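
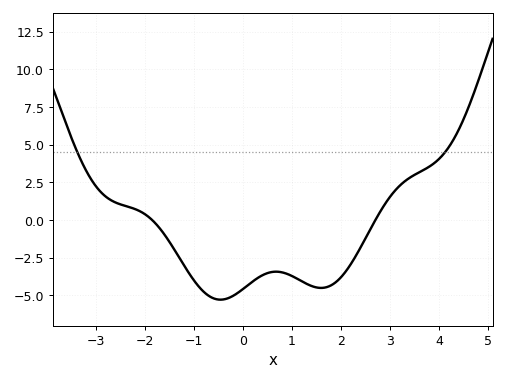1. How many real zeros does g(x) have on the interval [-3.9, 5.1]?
2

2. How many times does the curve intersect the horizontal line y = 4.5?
2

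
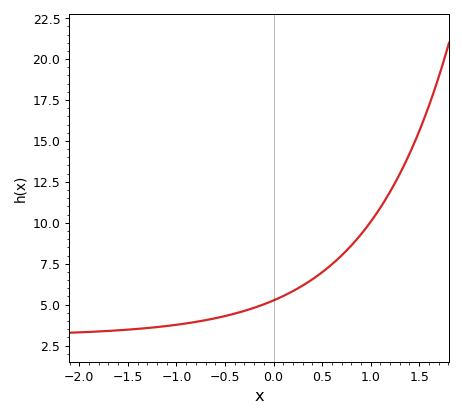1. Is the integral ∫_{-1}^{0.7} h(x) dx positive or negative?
positive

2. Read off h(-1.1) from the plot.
3.5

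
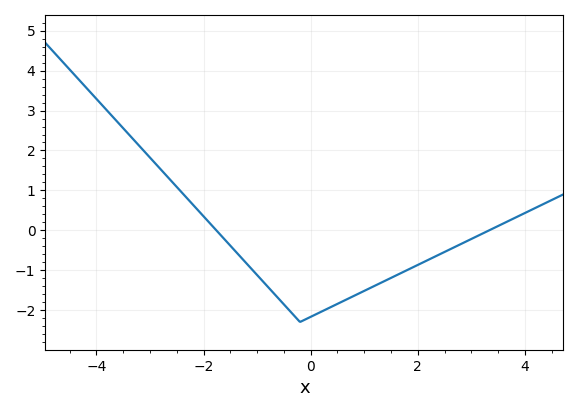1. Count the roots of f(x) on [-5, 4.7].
2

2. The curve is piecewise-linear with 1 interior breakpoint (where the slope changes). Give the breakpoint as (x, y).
(-0.2, -2.3)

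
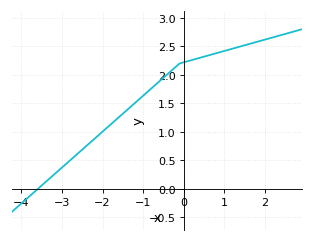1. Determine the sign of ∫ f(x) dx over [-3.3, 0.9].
positive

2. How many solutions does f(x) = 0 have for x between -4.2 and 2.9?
1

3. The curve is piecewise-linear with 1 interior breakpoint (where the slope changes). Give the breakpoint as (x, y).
(-0.1, 2.2)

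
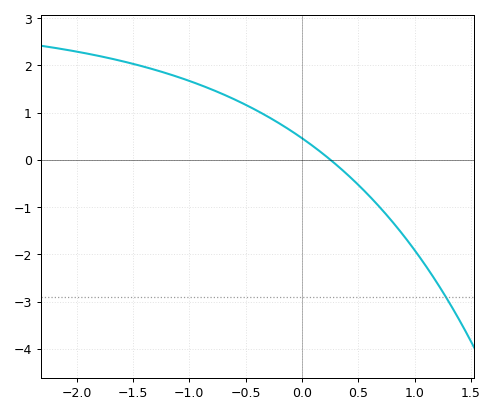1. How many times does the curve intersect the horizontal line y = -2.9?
1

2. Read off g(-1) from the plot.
1.7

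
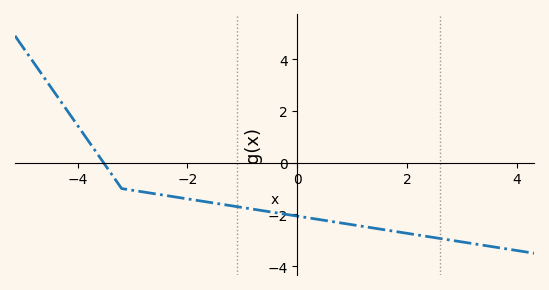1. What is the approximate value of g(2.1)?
-2.8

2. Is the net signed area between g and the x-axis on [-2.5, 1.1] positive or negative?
negative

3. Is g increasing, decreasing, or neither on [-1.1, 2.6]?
decreasing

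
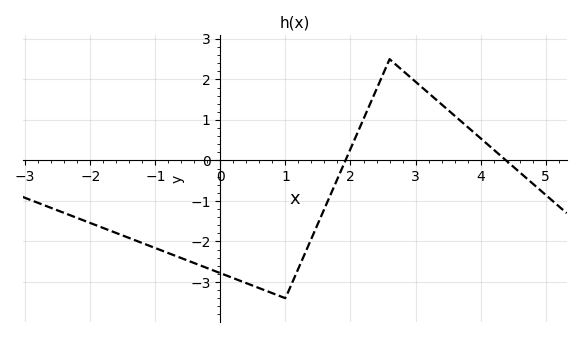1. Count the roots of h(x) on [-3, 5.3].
2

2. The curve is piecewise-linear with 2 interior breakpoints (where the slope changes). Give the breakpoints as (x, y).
(1, -3.4); (2.6, 2.5)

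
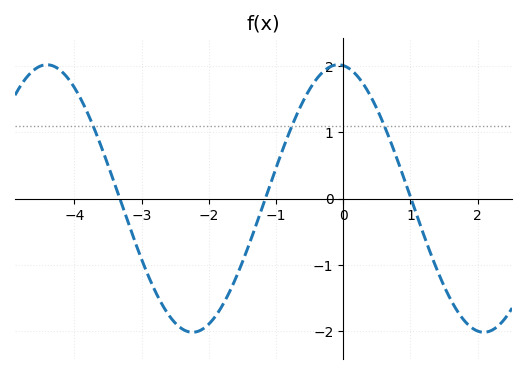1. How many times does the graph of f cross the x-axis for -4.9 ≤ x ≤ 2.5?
3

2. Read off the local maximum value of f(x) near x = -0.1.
2.02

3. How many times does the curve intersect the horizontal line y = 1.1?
3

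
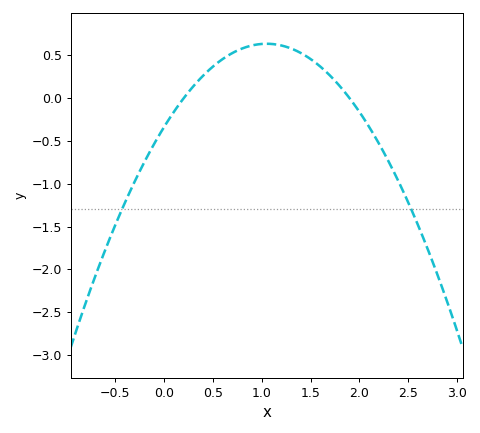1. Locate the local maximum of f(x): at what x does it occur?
1.05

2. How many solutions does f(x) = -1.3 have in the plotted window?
2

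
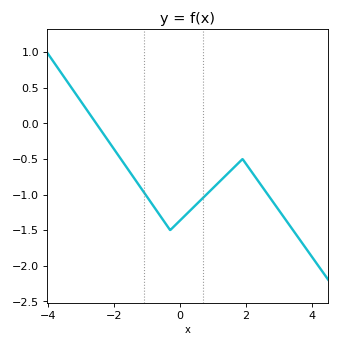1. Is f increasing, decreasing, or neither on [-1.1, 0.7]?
neither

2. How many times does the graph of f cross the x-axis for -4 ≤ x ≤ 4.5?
1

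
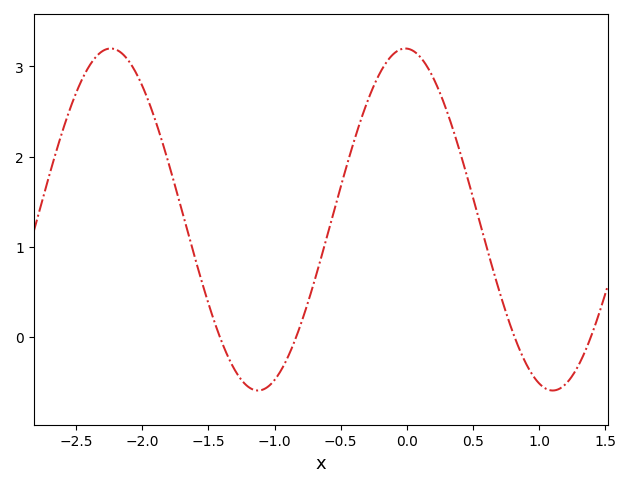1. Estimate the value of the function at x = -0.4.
2.17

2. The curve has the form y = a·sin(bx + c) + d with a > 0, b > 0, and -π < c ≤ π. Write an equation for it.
y = 1.9sin(2.82x + 1.6) + 1.3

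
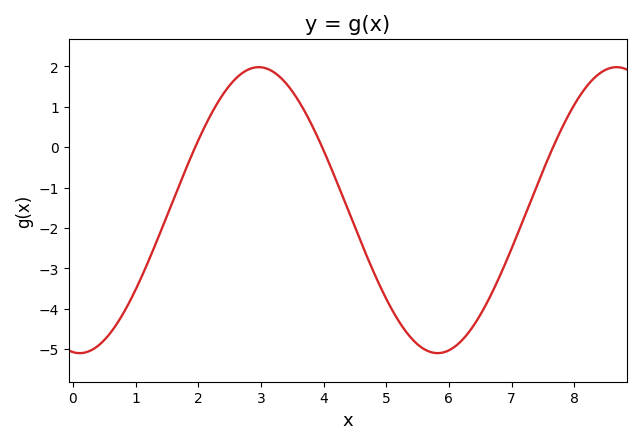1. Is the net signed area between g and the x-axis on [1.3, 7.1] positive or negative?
negative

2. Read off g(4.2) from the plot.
-0.8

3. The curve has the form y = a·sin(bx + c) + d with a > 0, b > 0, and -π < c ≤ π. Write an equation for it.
y = 3.54sin(1.1x - 1.7) - 1.56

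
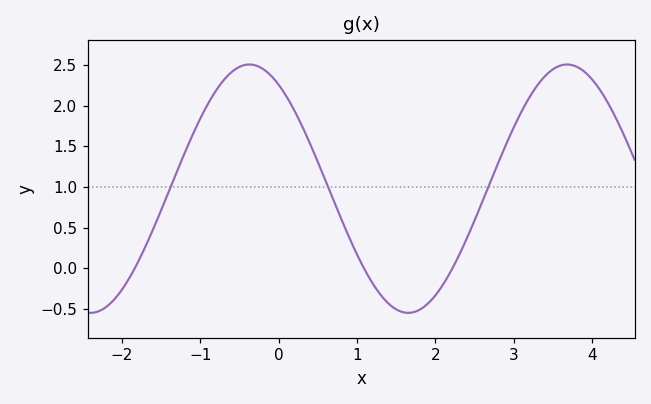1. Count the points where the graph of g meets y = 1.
3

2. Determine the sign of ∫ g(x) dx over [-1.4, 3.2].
positive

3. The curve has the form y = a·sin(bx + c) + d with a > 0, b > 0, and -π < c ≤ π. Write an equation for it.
y = 1.53sin(1.55x + 2.15) + 0.98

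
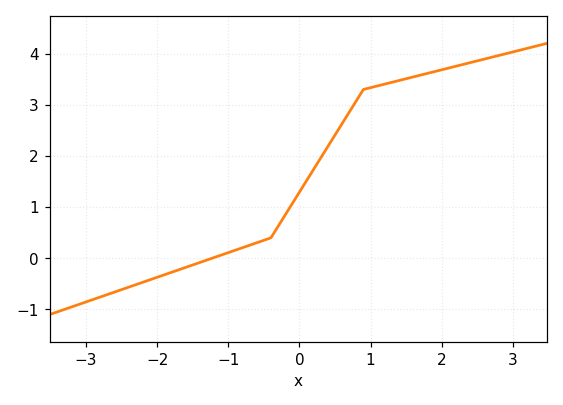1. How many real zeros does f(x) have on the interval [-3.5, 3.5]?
1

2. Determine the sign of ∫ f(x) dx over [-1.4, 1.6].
positive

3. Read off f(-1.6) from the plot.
-0.2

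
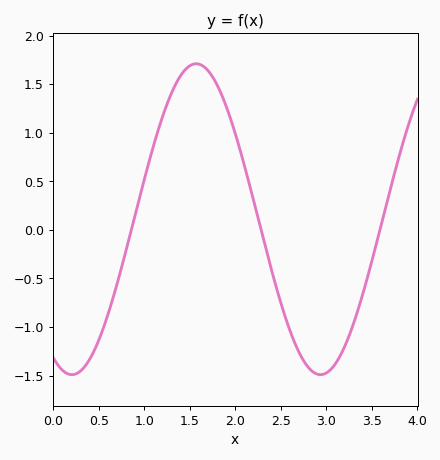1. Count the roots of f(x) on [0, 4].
3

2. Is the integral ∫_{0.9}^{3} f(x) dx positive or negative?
positive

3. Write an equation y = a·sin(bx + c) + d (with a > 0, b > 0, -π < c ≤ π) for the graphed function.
y = 1.6sin(2.3x - 2.04) + 0.11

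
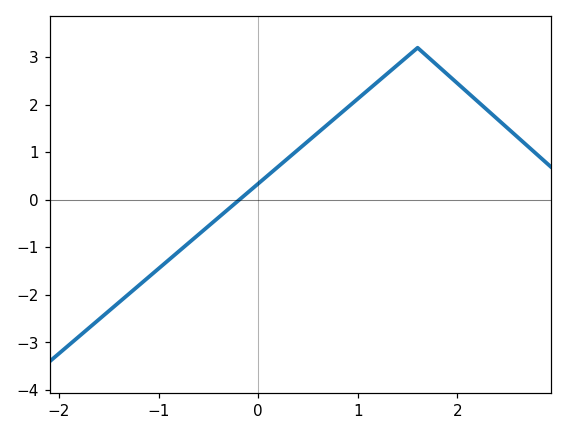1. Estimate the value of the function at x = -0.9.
-1.27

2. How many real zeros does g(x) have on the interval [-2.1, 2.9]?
1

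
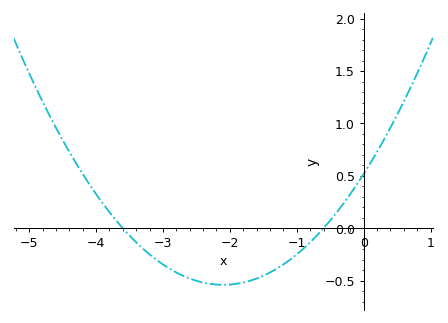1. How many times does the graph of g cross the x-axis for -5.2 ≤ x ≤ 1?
2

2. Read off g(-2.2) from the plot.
-0.55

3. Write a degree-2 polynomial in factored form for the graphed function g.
y = 0.24(x + 3.6)(x + 0.6)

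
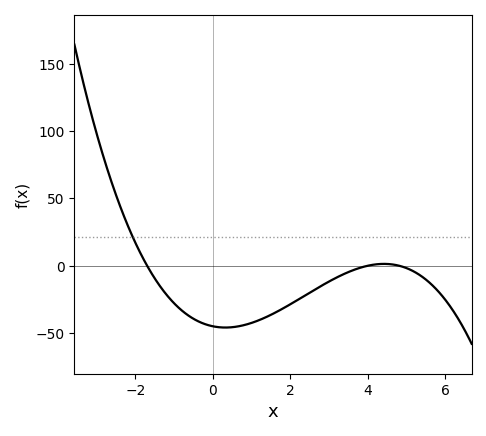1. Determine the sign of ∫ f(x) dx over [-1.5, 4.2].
negative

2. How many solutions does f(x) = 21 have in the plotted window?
1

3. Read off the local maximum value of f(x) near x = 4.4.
0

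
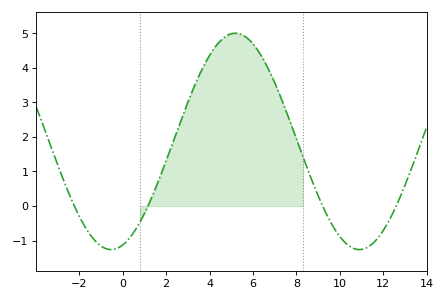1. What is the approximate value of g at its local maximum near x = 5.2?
5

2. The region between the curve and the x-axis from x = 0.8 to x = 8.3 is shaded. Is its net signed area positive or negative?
positive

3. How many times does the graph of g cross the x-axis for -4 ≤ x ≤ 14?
4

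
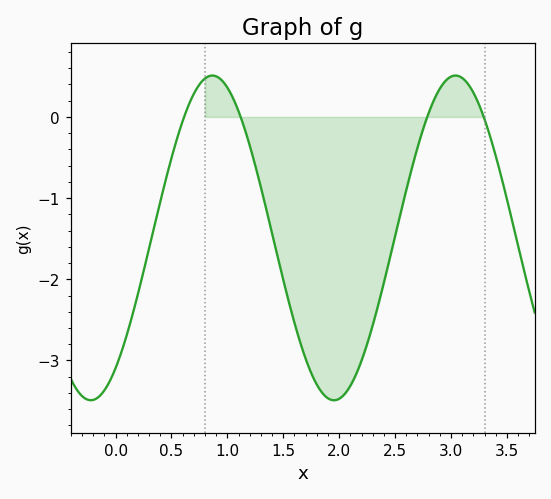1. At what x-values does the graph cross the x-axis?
0.613, 1.12, 2.79, 3.29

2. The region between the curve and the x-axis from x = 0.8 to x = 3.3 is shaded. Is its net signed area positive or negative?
negative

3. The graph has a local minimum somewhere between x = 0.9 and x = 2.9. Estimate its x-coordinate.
1.95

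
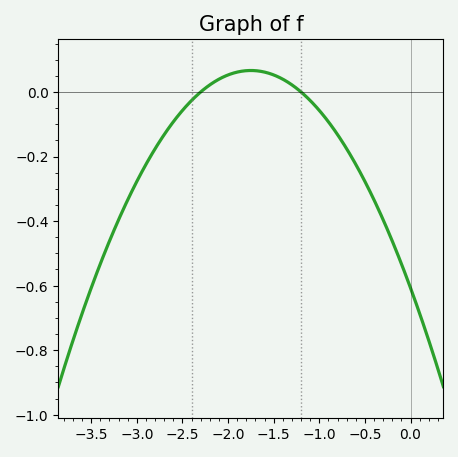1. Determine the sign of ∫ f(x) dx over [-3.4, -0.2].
negative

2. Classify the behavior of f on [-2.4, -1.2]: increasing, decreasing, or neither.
neither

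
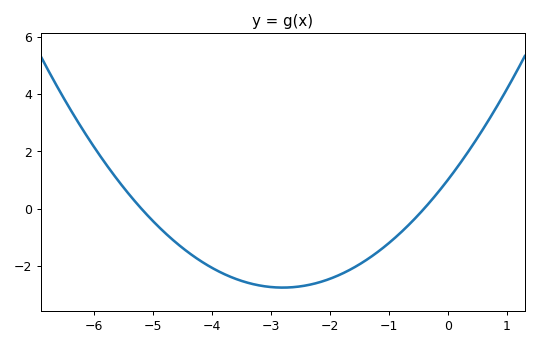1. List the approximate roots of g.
-5.2, -0.4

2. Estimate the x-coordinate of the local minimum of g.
-2.8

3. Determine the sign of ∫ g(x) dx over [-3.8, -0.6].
negative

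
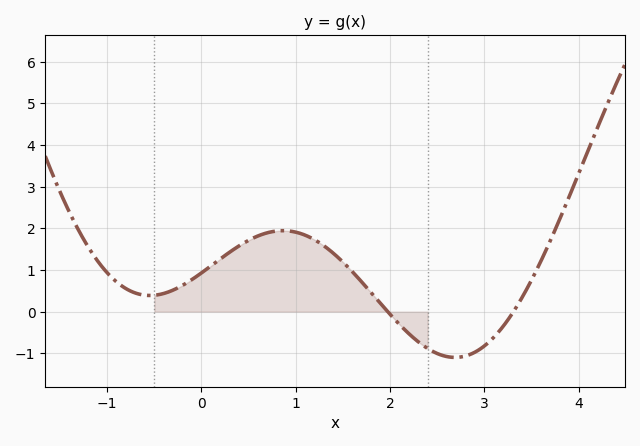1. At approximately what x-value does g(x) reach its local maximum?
0.9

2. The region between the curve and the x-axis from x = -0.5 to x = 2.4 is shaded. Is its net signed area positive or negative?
positive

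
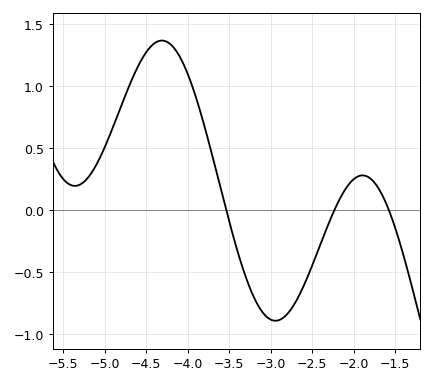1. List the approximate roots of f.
-3.53, -2.23, -1.58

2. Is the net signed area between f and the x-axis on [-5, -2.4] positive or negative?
positive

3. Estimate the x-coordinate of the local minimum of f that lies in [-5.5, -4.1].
-5.36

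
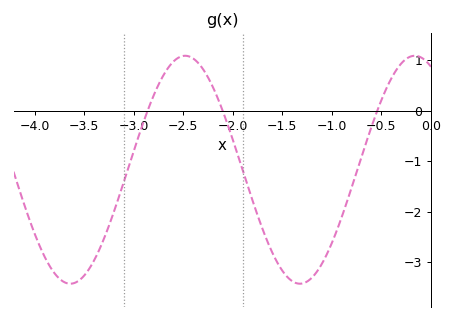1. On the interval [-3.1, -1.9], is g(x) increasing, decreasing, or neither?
neither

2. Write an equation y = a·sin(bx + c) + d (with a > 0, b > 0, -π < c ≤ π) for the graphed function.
y = 2.26sin(2.7x + 2) - 1.17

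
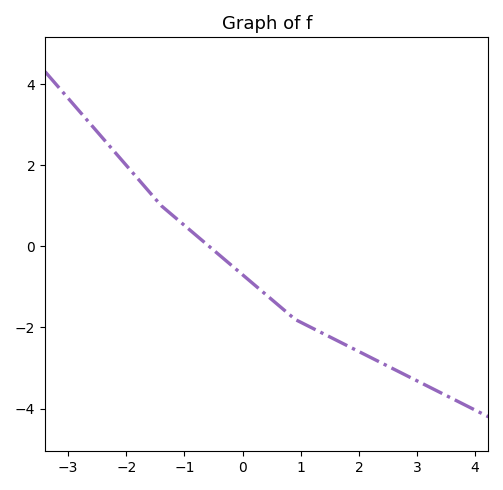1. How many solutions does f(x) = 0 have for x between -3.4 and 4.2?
1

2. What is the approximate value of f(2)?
-2.59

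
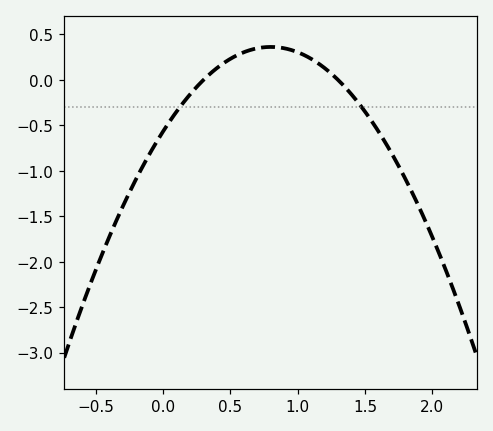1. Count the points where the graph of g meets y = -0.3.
2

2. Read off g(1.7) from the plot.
-0.8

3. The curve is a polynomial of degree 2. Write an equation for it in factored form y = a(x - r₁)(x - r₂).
y = -1.45(x - 0.3)(x - 1.3)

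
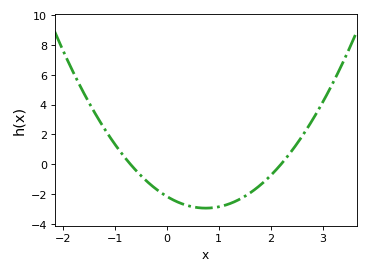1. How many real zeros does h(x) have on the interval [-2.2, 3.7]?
2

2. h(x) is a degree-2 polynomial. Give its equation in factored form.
y = 1.4(x + 0.7)(x - 2.2)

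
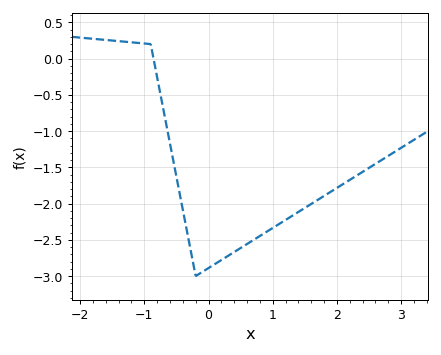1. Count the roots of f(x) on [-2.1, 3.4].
1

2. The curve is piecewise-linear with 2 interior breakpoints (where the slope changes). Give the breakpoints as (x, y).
(-0.9, 0.2); (-0.2, -3)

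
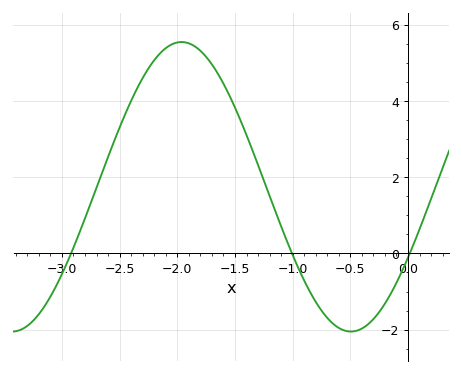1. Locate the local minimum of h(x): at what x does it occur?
-0.5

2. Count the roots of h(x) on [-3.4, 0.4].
3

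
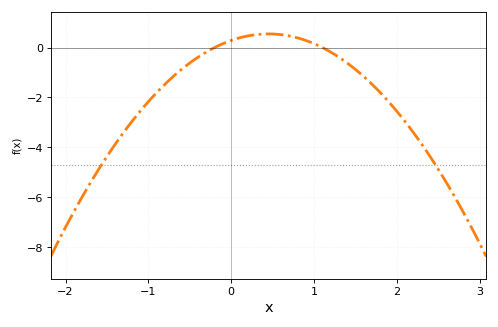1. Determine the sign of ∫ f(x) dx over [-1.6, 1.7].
negative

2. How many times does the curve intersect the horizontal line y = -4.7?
2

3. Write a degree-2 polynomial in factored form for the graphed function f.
y = -1.29(x + 0.2)(x - 1.1)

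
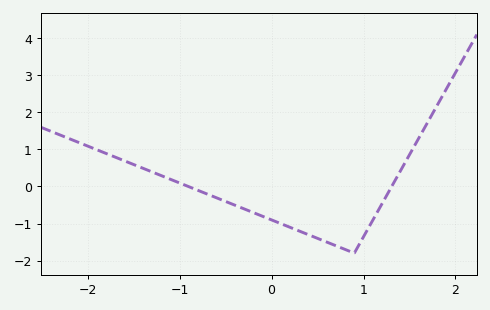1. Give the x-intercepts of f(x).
-0.9, 1.3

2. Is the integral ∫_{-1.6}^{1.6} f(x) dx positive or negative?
negative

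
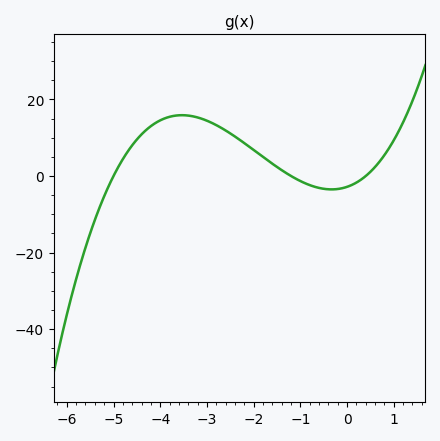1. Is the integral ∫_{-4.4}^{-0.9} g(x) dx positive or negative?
positive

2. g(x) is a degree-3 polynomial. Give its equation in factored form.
y = 1.18(x + 5)(x + 1.2)(x - 0.4)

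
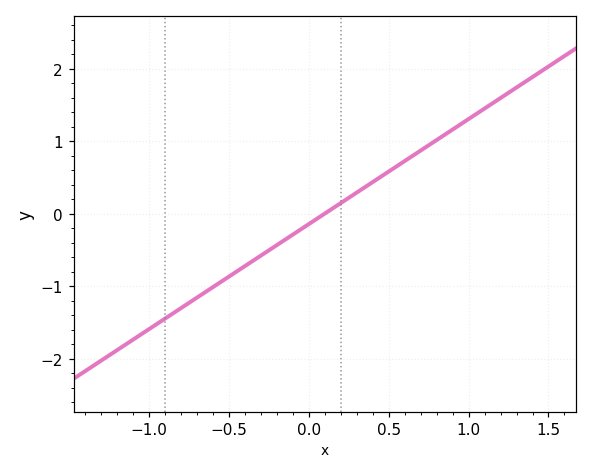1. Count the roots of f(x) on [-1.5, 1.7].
1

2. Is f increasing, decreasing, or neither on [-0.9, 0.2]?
increasing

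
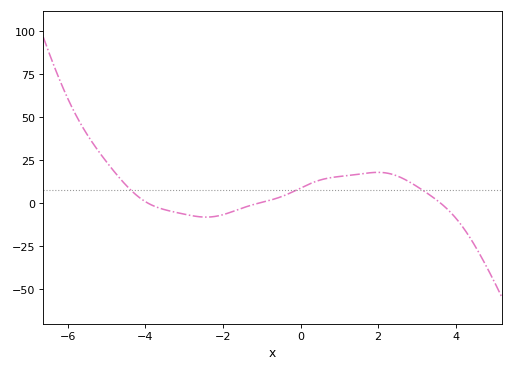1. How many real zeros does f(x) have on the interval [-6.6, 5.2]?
3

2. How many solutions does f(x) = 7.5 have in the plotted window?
3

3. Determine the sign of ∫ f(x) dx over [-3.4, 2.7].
positive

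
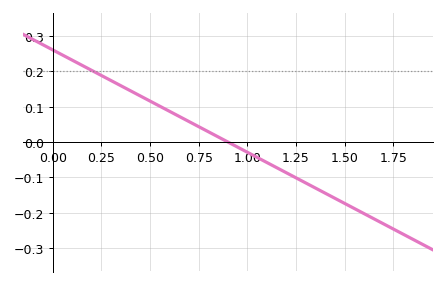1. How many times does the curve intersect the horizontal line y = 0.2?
1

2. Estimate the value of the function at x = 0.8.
0.03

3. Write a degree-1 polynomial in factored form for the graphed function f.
y = -0.29(x - 0.9)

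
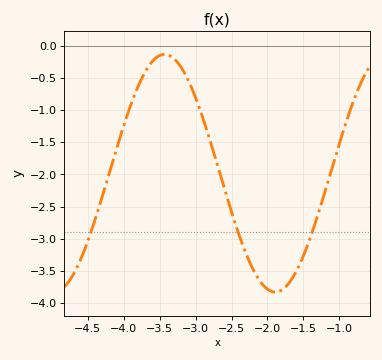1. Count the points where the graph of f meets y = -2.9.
3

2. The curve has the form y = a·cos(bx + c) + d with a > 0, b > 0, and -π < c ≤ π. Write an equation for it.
y = 1.85cos(2.04x + 0.72) - 1.98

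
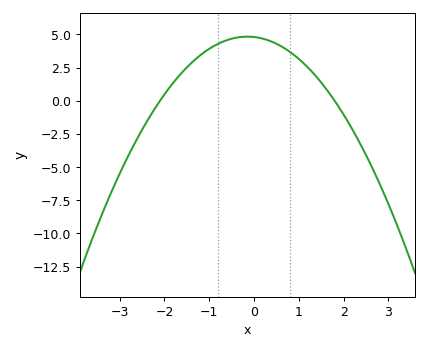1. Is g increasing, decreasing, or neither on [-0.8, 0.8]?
neither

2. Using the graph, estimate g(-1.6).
2.16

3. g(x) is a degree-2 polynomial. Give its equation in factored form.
y = -1.27(x + 2.1)(x - 1.8)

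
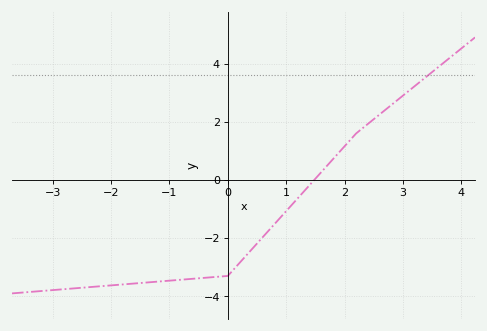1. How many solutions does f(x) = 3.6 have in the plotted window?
1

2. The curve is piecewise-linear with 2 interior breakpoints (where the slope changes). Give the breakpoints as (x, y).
(0, -3.3); (2.2, 1.6)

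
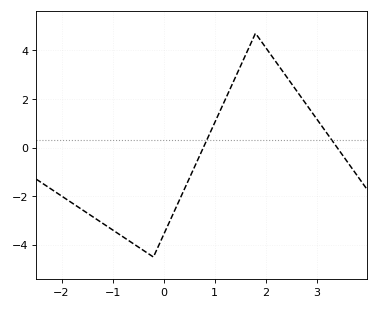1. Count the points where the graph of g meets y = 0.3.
2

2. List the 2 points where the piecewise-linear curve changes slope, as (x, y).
(-0.2, -4.5); (1.8, 4.7)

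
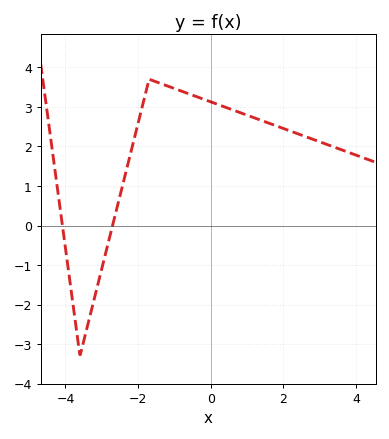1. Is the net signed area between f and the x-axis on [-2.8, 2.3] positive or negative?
positive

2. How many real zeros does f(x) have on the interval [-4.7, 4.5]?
2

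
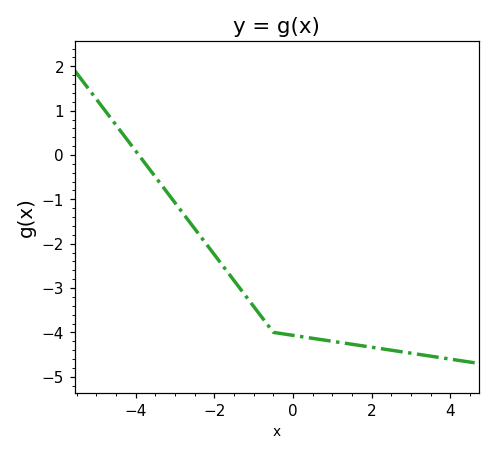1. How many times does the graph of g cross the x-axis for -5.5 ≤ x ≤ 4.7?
1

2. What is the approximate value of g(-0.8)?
-3.6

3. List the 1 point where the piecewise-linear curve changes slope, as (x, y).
(-0.5, -4)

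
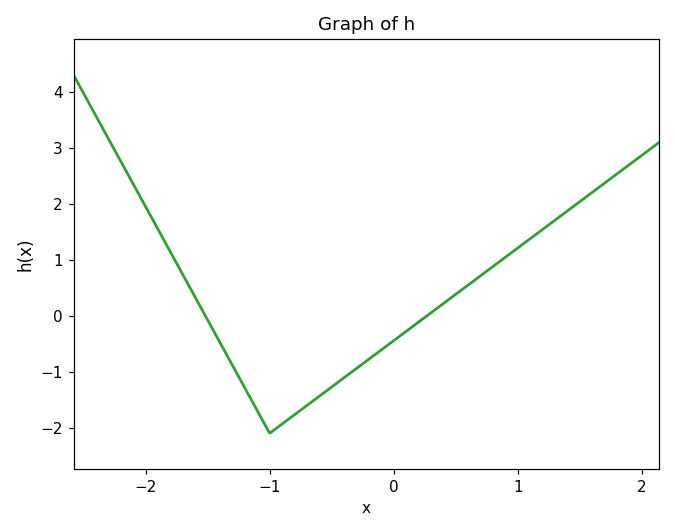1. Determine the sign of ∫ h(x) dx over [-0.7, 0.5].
negative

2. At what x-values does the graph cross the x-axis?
-1.5, 0.3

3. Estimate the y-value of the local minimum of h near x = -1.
-2.1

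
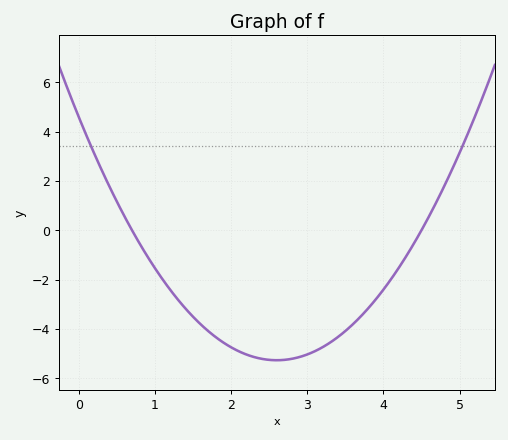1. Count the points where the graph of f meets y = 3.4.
2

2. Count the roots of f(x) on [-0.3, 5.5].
2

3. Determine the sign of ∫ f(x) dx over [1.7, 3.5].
negative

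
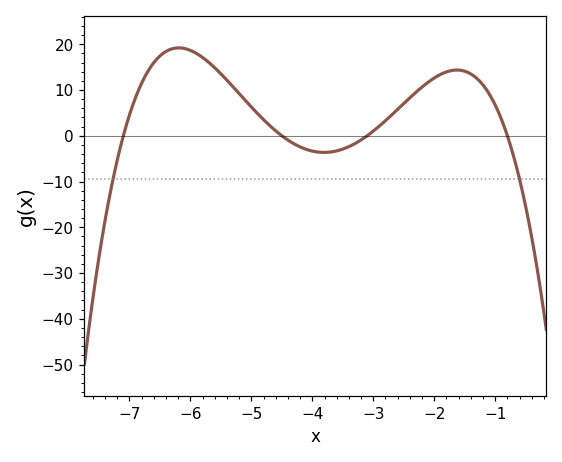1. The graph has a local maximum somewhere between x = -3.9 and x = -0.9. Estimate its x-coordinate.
-1.6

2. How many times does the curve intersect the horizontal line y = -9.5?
2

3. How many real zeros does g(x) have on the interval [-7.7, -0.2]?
4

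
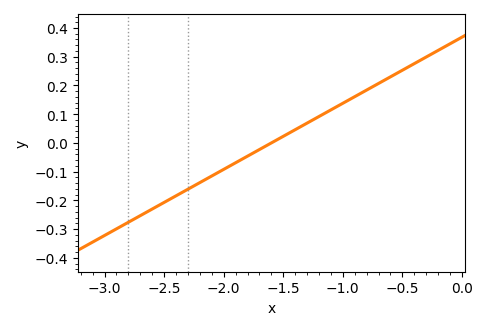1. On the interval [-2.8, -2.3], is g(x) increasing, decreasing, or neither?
increasing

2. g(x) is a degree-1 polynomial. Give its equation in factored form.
y = 0.23(x + 1.6)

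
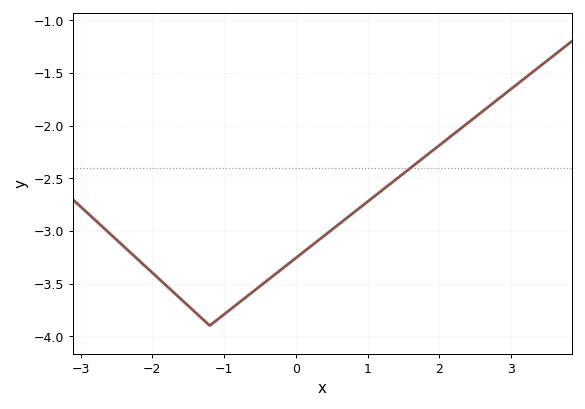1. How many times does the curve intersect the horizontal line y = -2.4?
1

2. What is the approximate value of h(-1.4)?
-3.77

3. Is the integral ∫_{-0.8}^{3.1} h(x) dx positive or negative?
negative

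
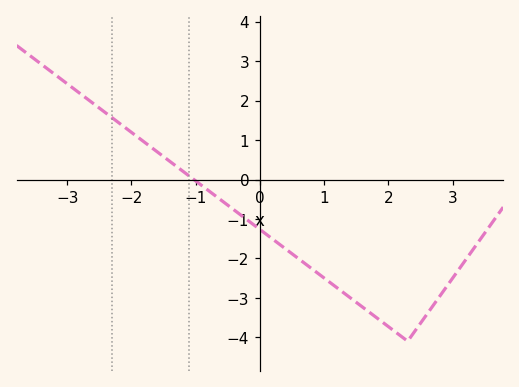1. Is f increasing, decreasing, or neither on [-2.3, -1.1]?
decreasing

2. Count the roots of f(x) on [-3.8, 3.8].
1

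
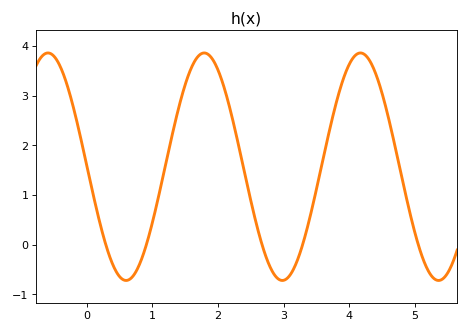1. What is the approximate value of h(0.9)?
-0.033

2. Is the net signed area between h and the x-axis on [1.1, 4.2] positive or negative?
positive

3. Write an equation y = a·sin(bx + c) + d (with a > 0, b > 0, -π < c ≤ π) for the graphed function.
y = 2.29sin(2.64x + 3.13) + 1.57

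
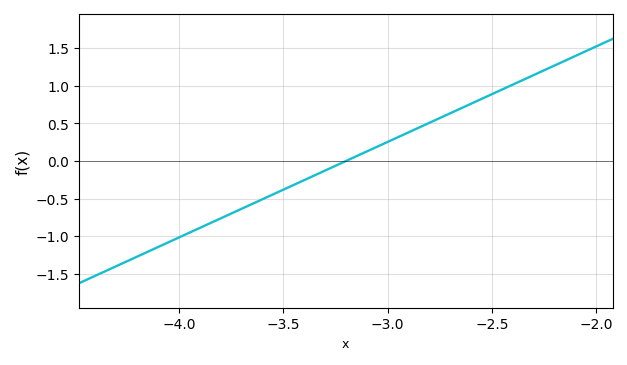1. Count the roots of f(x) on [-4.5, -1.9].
1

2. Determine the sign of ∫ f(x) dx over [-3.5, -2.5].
positive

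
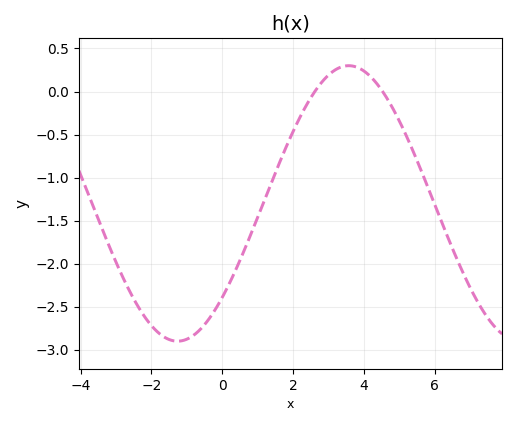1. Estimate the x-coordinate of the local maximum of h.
3.6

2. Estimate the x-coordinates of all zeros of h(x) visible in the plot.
2.6, 4.6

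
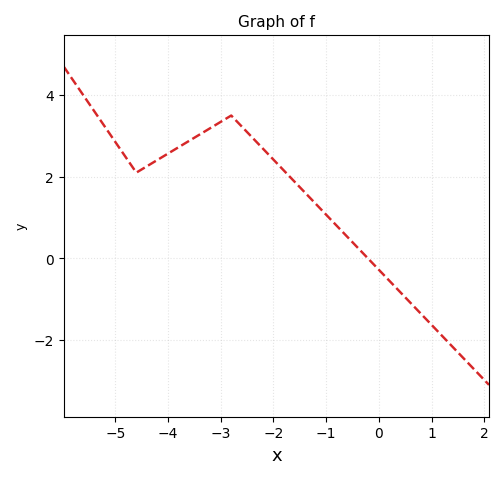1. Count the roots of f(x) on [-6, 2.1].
1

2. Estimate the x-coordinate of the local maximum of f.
-2.8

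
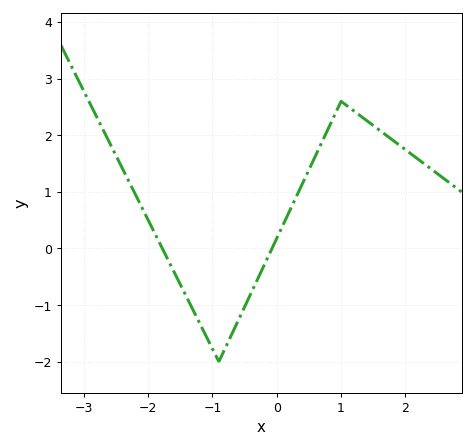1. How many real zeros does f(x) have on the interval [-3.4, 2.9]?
2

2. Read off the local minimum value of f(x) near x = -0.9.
-2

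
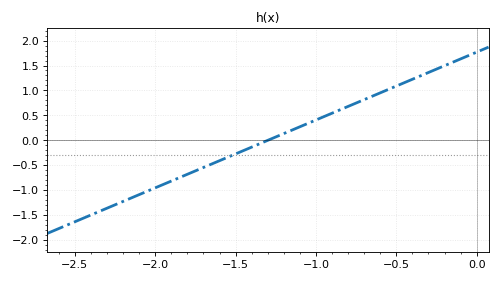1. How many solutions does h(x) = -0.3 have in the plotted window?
1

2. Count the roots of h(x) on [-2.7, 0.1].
1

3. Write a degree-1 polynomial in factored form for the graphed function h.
y = 1.36(x + 1.3)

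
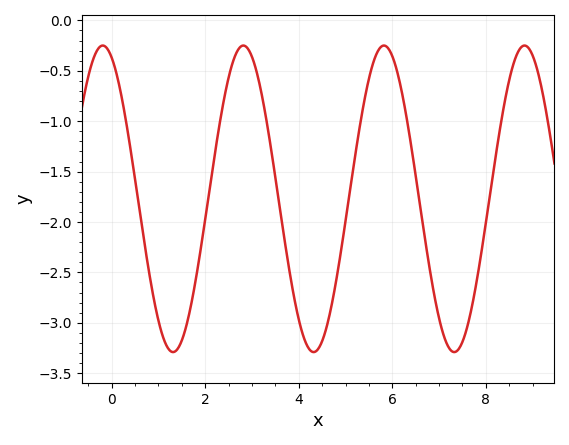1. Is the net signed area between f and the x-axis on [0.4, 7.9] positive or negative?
negative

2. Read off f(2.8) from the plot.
-0.251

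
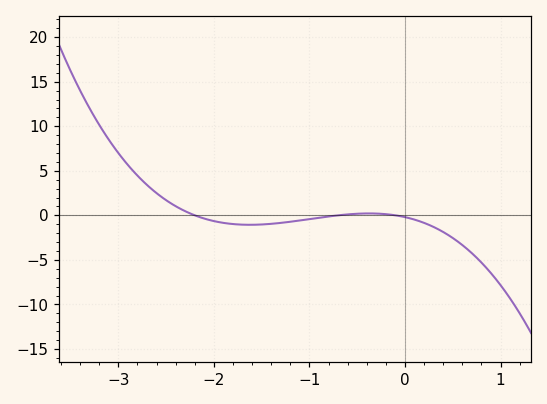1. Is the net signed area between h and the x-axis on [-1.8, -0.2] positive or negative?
negative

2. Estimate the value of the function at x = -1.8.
-0.98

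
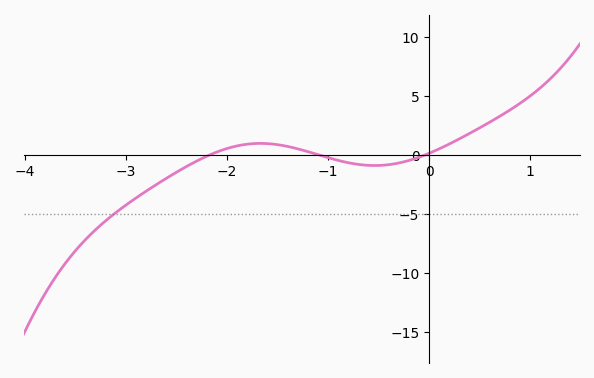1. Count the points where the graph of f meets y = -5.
1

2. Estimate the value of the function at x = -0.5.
-0.884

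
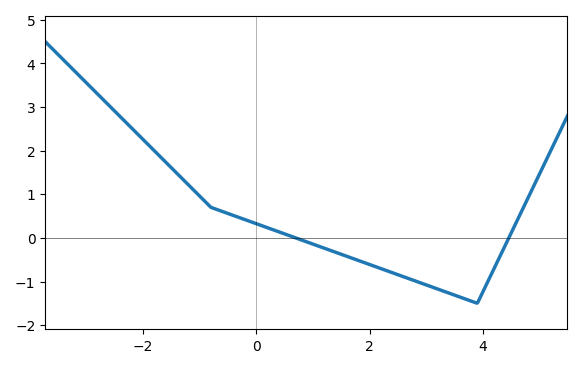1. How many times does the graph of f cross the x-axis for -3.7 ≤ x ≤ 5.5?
2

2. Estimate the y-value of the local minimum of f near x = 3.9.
-1.5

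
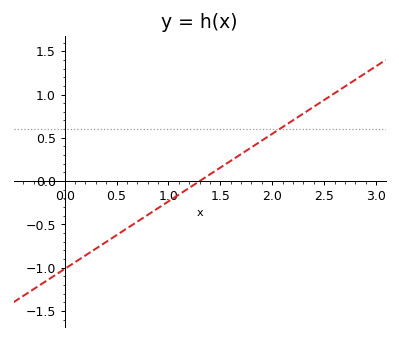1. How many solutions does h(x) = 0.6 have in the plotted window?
1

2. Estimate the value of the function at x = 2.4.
0.85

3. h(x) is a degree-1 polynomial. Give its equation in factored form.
y = 0.78(x - 1.3)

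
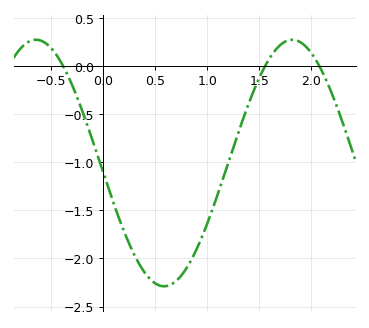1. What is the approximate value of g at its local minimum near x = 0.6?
-2.3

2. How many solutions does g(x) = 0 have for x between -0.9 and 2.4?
3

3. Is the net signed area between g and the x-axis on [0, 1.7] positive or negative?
negative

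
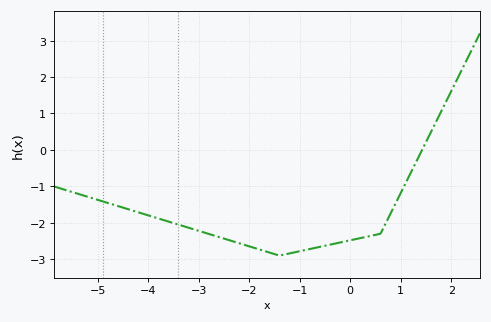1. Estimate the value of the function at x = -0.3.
-2.6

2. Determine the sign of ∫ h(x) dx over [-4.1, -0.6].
negative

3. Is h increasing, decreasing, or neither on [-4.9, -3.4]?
decreasing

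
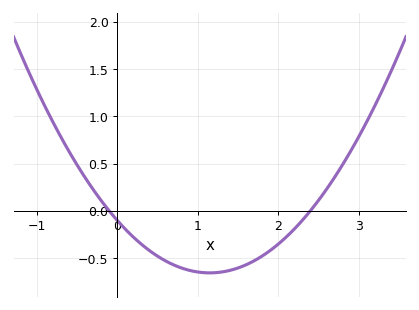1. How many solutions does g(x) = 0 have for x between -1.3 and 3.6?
2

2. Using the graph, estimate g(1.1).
-0.65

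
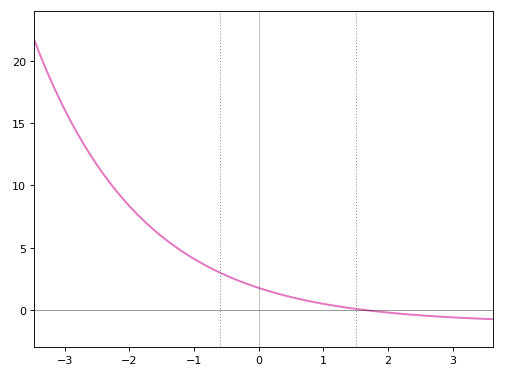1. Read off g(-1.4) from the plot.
5.5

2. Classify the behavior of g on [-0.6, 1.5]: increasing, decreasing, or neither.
decreasing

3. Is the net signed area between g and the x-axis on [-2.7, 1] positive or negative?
positive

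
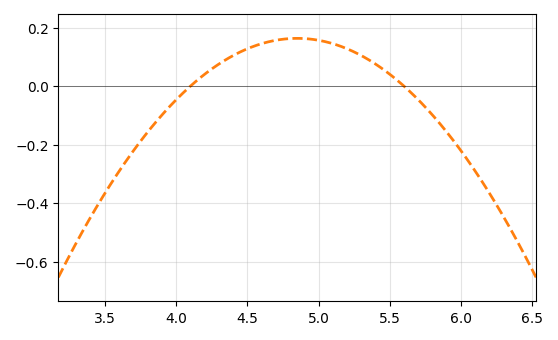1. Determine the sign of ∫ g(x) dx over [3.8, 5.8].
positive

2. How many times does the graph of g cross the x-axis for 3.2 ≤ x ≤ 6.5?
2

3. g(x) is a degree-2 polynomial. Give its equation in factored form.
y = -0.29(x - 4.1)(x - 5.6)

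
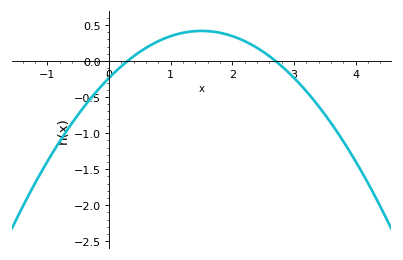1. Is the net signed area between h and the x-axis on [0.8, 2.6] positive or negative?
positive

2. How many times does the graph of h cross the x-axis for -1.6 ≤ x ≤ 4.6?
2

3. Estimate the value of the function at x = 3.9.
-1.25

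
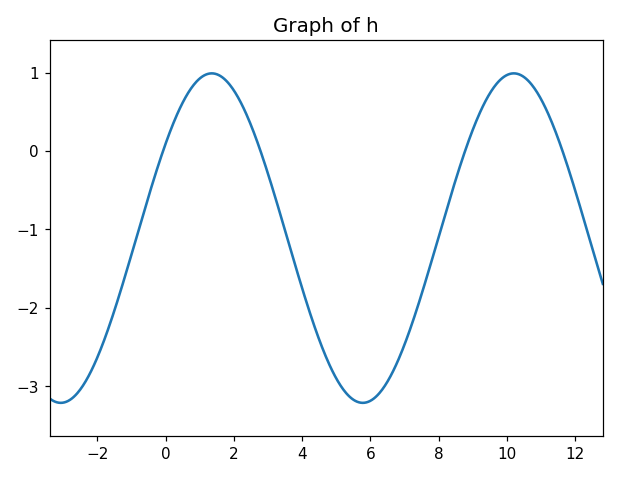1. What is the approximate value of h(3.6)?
-1.2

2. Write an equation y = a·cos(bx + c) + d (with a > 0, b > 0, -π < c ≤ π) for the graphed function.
y = 2.1cos(0.71x - 0.96) - 1.11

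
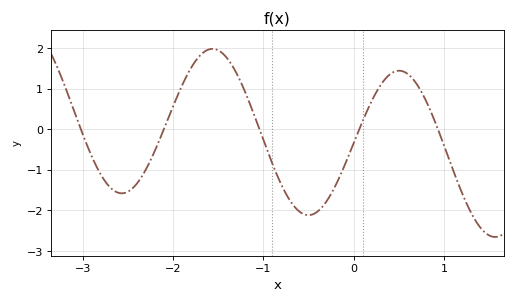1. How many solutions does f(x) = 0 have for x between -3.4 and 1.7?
5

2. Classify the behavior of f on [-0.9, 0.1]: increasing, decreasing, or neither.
neither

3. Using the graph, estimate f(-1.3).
1.4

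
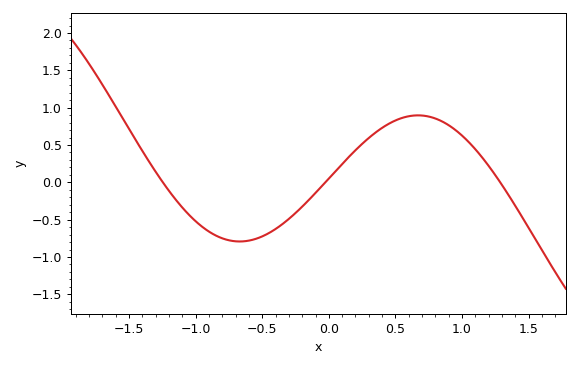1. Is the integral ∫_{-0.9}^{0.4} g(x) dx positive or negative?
negative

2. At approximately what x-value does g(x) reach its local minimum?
-0.65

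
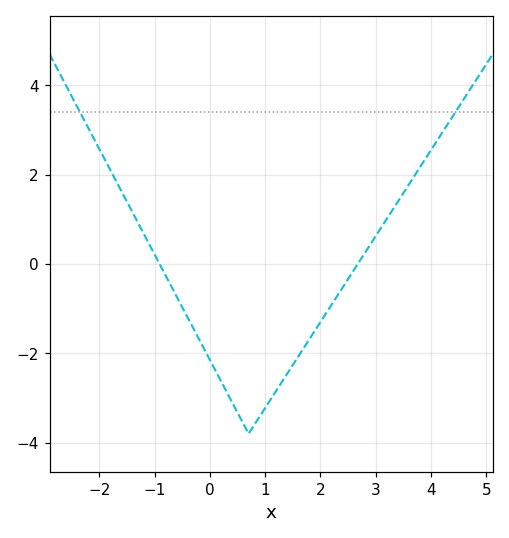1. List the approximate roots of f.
-1, 2.6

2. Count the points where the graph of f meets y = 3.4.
2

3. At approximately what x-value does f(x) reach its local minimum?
0.6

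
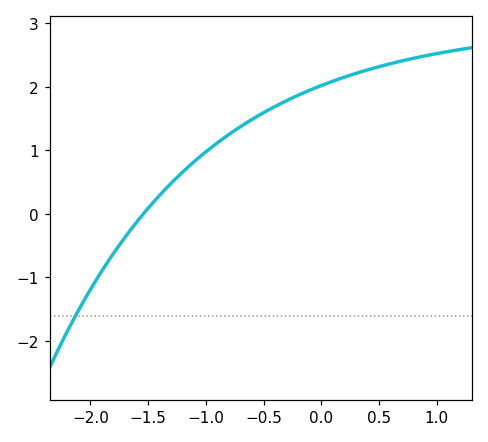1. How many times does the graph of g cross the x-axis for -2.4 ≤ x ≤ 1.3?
1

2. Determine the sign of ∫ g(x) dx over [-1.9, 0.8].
positive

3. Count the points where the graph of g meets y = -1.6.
1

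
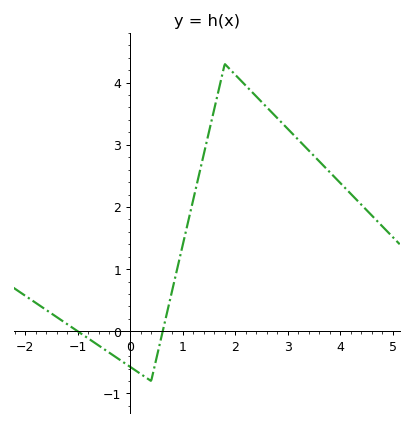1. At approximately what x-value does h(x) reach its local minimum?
0.4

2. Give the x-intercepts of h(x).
-0.997, 0.62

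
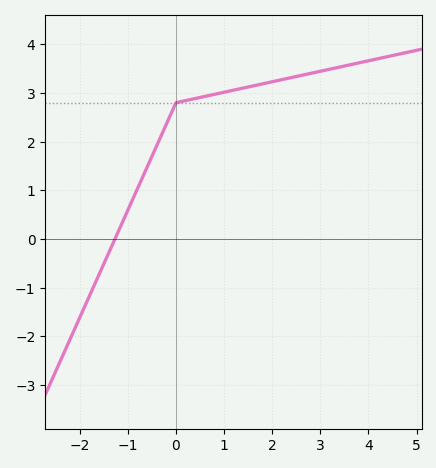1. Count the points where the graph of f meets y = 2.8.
1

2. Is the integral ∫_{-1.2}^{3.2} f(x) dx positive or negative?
positive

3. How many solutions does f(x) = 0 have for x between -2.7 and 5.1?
1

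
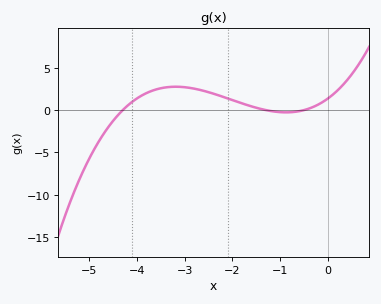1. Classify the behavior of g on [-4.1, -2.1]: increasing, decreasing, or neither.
neither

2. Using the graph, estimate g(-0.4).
0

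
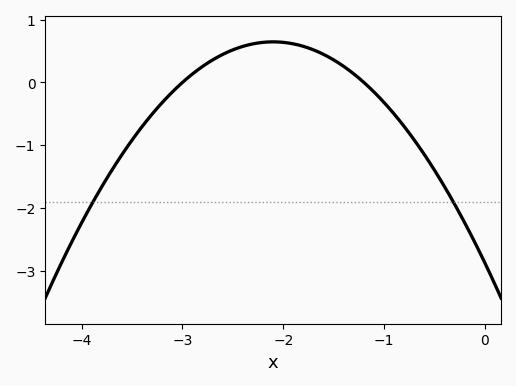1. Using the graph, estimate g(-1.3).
0.1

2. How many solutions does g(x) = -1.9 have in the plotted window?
2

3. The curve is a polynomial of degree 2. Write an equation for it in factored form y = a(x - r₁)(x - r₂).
y = -0.8(x + 3)(x + 1.2)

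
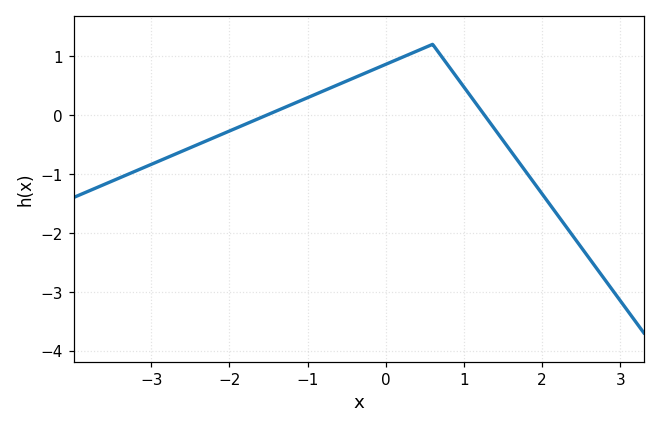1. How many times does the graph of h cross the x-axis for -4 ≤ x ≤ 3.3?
2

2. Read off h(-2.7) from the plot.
-0.67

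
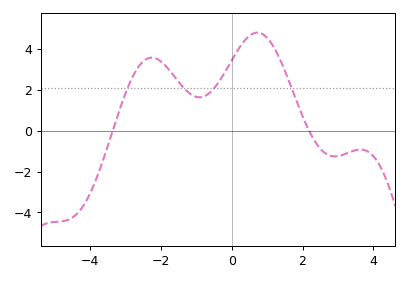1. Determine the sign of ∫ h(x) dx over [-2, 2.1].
positive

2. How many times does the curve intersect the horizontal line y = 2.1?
4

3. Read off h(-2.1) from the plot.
3.6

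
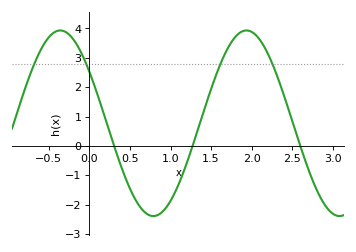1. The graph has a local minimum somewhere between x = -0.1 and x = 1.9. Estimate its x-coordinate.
0.789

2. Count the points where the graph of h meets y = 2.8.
4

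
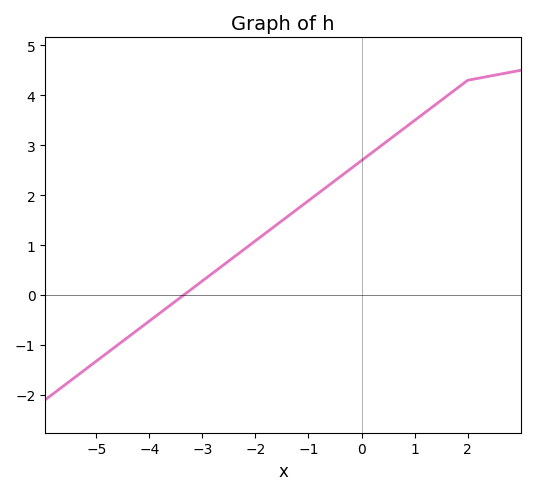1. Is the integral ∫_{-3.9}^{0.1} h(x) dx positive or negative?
positive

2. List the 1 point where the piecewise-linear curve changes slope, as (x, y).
(2, 4.3)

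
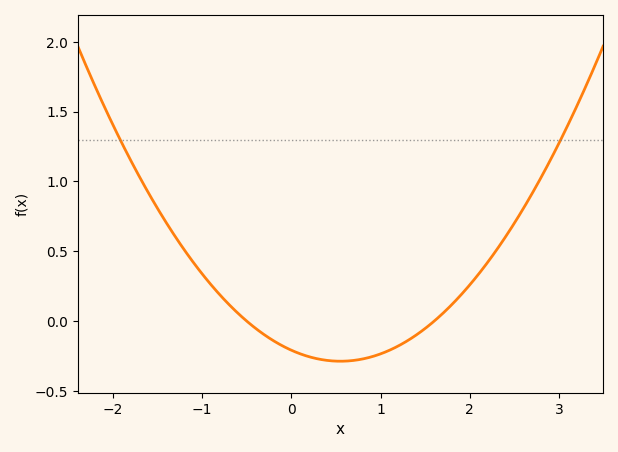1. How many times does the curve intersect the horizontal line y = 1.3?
2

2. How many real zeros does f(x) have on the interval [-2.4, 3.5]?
2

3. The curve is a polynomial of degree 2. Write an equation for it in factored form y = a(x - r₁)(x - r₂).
y = 0.26(x + 0.5)(x - 1.6)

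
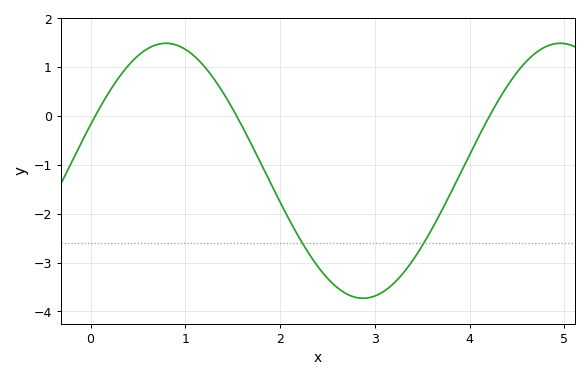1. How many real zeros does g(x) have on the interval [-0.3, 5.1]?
3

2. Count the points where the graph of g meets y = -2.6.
2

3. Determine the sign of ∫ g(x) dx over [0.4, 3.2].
negative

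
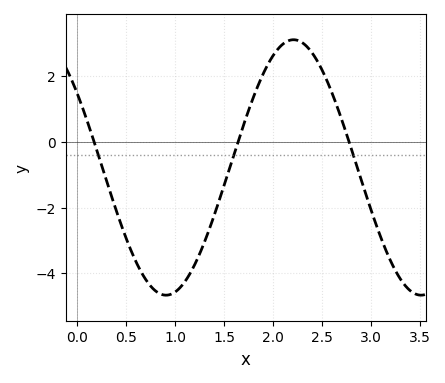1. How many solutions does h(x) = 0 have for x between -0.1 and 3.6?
3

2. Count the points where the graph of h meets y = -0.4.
3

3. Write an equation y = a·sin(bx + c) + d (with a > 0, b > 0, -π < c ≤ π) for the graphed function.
y = 3.89sin(2.4x + 2.5) - 0.78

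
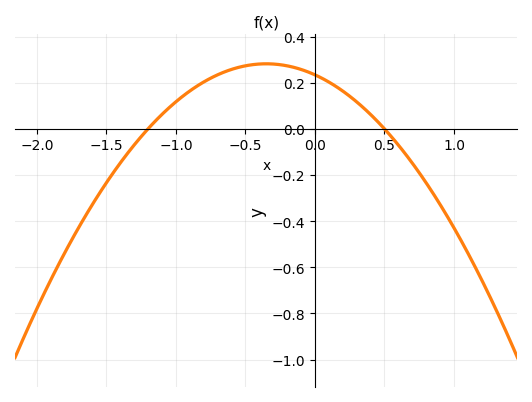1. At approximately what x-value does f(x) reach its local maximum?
-0.35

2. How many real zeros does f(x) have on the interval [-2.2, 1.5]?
2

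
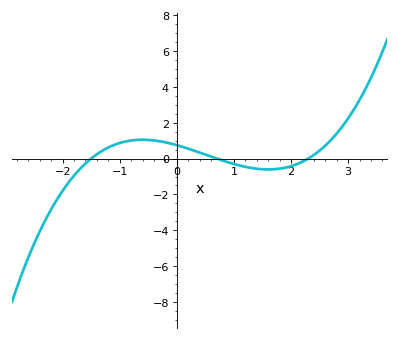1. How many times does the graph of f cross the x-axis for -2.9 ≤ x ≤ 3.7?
3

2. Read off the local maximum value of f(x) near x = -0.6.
1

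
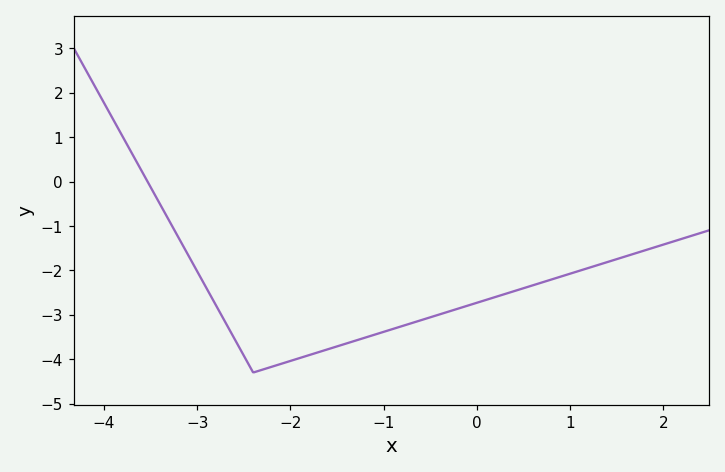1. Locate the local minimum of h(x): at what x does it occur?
-2.4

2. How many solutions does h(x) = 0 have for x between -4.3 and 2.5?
1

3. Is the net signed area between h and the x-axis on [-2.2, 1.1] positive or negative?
negative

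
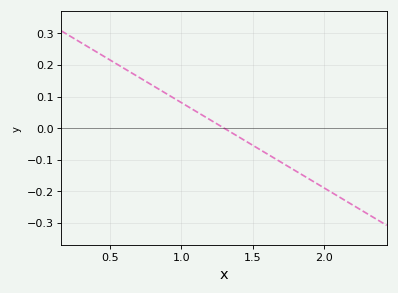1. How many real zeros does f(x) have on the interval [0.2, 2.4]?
1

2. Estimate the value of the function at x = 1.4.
-0.027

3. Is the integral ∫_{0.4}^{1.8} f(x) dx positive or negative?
positive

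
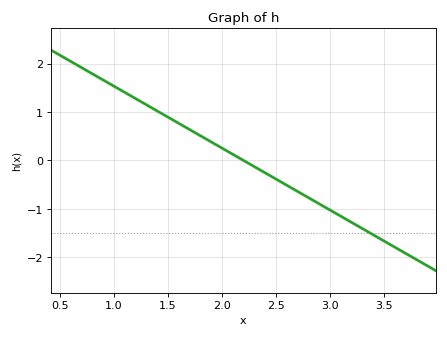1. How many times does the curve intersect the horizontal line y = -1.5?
1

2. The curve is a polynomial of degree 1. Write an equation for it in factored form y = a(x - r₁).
y = -1.28(x - 2.2)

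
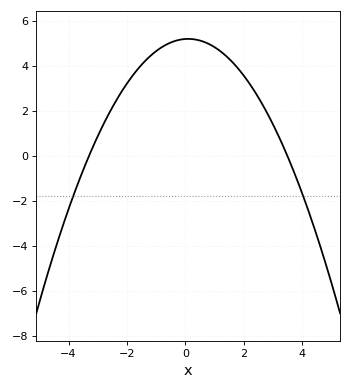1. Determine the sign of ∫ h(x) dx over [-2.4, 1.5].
positive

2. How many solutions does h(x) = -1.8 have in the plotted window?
2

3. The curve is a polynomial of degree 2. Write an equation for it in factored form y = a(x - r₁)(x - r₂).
y = -0.45(x + 3.3)(x - 3.5)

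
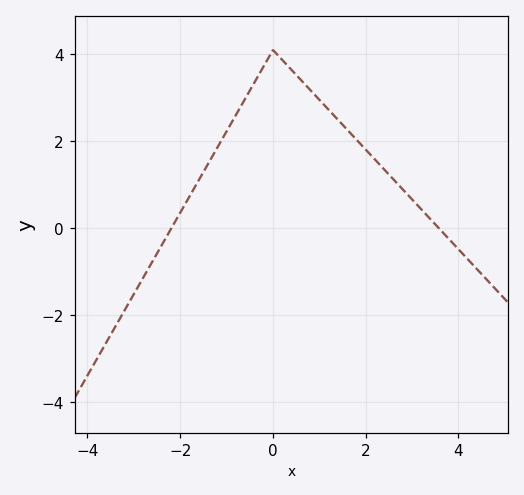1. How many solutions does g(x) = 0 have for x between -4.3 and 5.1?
2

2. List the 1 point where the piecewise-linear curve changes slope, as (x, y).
(0, 4.1)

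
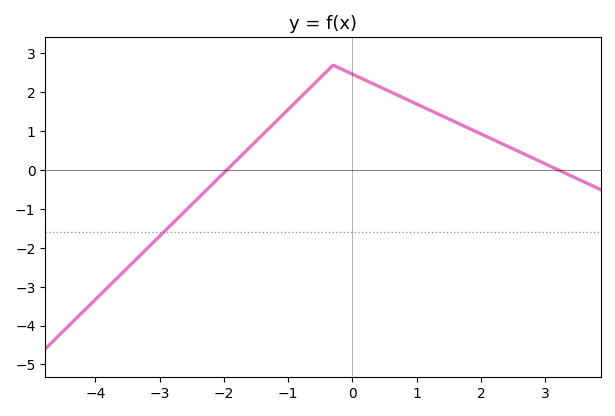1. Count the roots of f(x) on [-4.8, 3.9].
2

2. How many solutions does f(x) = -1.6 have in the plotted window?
1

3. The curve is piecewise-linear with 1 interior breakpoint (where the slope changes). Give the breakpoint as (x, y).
(-0.3, 2.7)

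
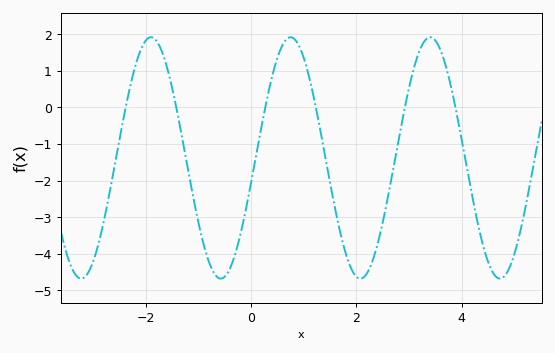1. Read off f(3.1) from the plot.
1.1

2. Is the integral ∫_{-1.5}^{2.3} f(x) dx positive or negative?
negative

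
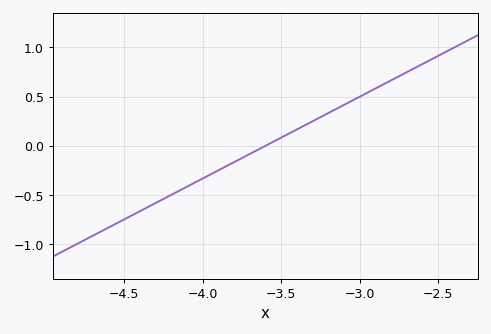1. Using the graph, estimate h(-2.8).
0.65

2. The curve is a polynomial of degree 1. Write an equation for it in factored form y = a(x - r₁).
y = 0.83(x + 3.6)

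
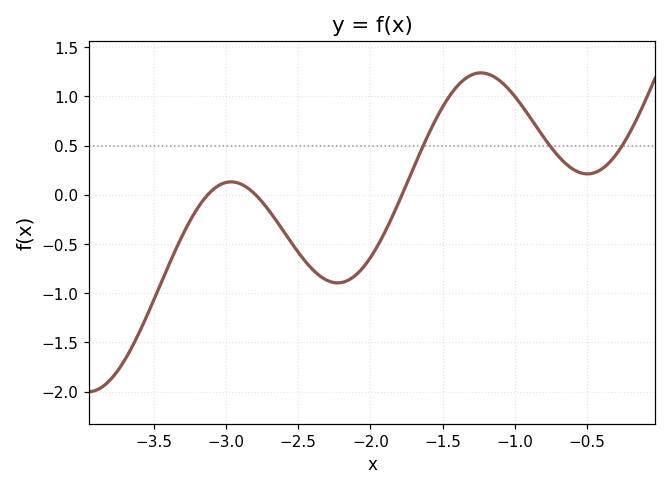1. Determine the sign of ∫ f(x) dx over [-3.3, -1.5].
negative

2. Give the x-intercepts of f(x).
-3.13, -2.8, -1.78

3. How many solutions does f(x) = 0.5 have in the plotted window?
3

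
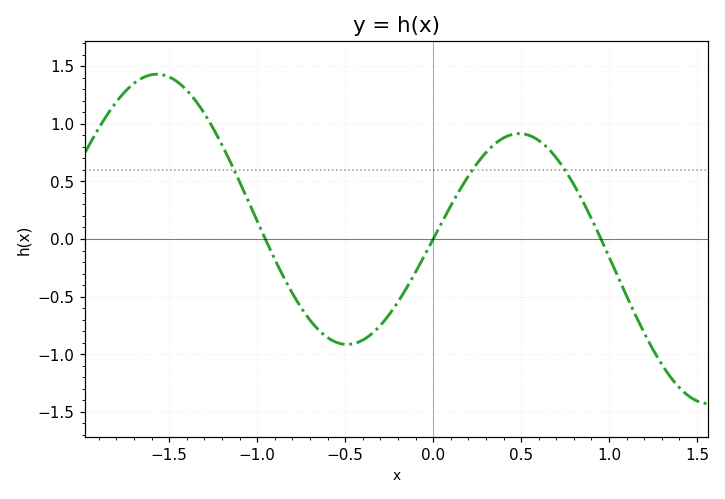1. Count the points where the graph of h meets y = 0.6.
3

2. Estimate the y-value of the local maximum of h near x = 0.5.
0.914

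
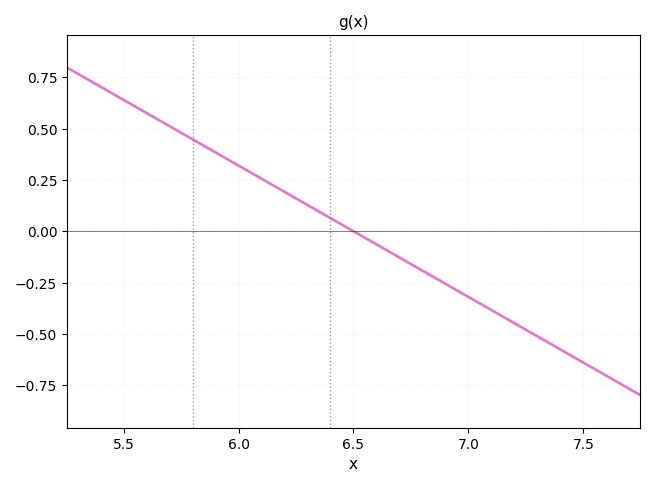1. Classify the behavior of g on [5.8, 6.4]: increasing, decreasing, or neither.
decreasing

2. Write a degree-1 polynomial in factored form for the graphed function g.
y = -0.64(x - 6.5)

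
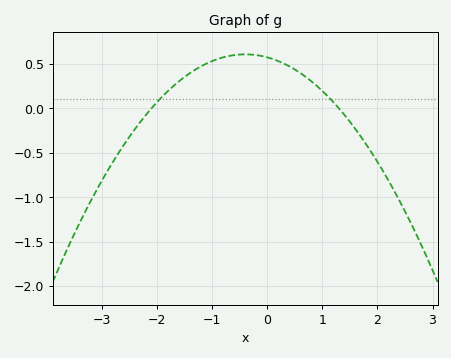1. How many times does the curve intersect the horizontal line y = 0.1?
2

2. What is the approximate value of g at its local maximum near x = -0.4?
0.607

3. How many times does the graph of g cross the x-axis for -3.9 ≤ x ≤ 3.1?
2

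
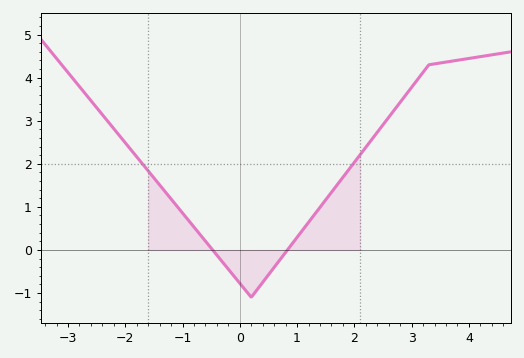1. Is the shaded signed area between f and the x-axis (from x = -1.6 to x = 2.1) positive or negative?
positive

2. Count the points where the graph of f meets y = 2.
2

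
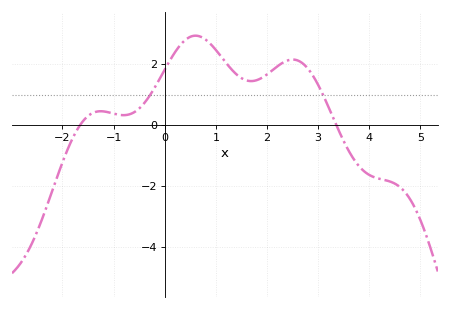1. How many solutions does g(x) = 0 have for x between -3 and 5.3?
2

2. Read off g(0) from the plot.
1.82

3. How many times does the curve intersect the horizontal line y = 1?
2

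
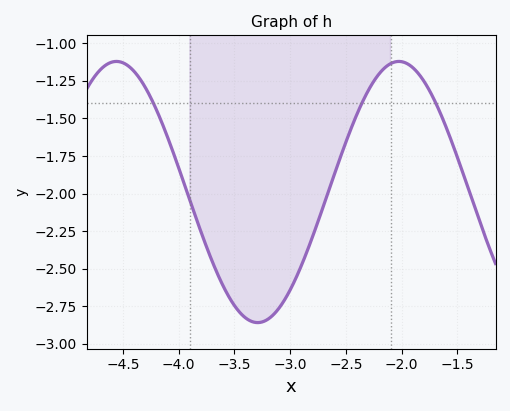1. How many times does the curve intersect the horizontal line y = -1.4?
3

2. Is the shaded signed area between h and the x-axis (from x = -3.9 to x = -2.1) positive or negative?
negative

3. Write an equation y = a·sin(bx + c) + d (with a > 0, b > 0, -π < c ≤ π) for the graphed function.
y = 0.87sin(2.48x + 0.31) - 1.99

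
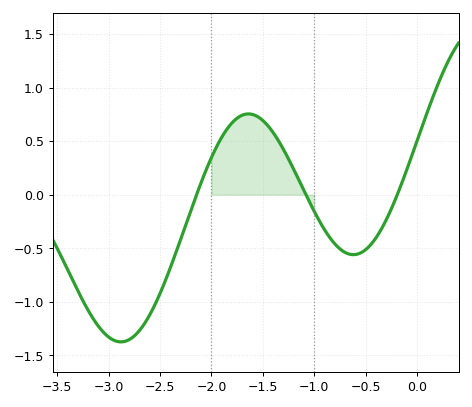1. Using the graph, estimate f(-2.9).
-1.37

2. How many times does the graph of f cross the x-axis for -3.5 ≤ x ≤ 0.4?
3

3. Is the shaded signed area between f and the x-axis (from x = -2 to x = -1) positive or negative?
positive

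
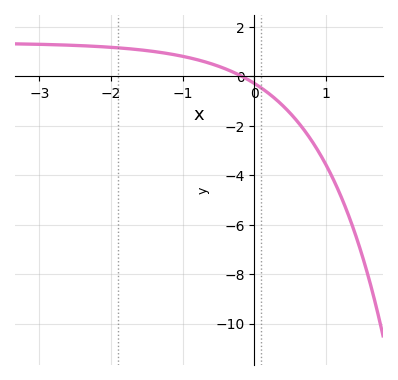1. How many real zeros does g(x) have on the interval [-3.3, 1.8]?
1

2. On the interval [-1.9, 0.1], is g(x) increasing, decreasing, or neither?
decreasing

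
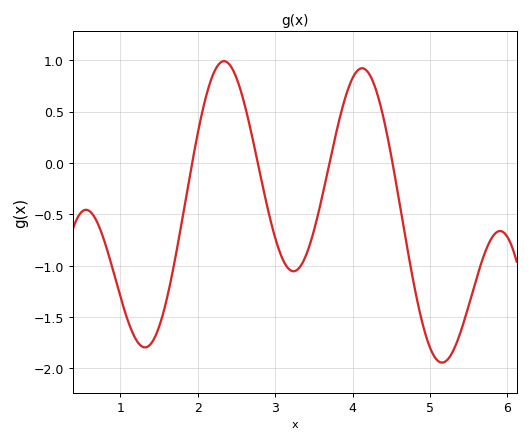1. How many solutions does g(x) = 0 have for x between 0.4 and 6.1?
4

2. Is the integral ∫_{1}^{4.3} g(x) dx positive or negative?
negative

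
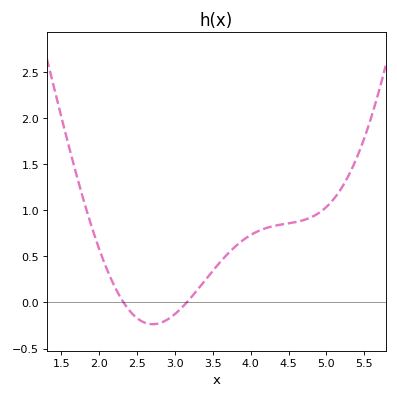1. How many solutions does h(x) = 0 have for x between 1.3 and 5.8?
2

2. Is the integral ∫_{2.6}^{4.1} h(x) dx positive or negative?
positive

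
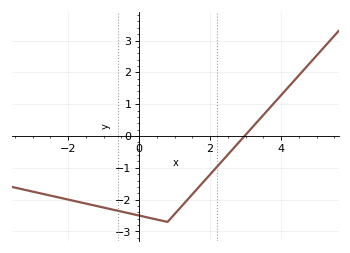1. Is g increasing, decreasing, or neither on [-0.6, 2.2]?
neither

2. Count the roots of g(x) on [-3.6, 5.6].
1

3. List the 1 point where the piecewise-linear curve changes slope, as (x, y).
(0.8, -2.7)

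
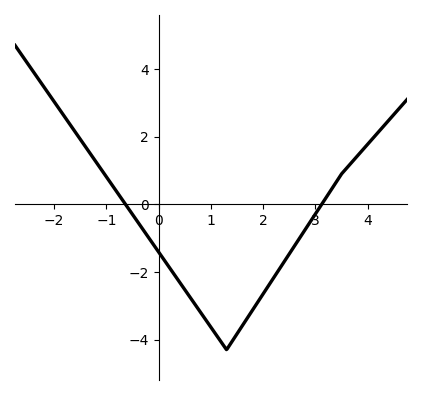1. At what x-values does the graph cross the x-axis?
-0.6, 3.2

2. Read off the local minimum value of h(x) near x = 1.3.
-4.2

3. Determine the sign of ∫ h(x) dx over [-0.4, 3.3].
negative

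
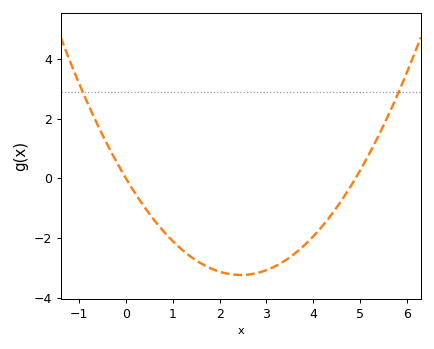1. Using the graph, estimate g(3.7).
-2.4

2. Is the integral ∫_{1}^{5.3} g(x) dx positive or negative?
negative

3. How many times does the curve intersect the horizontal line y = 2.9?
2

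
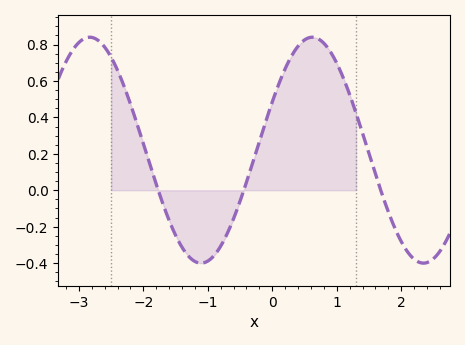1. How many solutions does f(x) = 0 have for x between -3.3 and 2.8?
3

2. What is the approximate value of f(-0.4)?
0.045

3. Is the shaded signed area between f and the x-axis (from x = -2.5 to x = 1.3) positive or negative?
positive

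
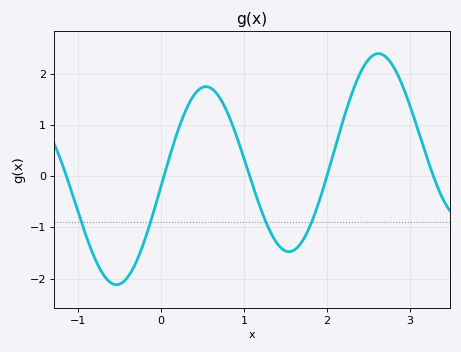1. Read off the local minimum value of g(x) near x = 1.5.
-1.48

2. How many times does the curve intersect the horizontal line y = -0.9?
4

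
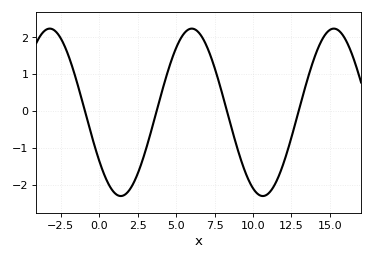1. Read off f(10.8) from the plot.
-2.3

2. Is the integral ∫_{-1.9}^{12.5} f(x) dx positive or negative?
negative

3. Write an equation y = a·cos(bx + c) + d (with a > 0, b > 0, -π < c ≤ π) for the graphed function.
y = 2.27cos(0.68x + 2.2) - 0.03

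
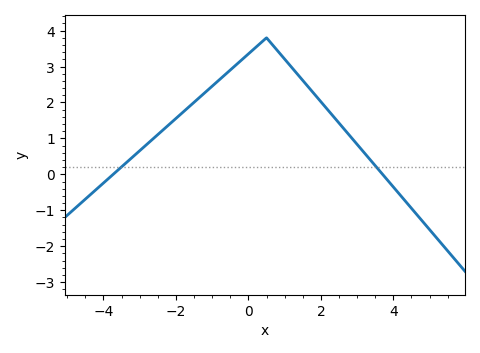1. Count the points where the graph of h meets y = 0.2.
2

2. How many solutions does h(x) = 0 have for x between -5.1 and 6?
2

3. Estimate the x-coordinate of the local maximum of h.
0.5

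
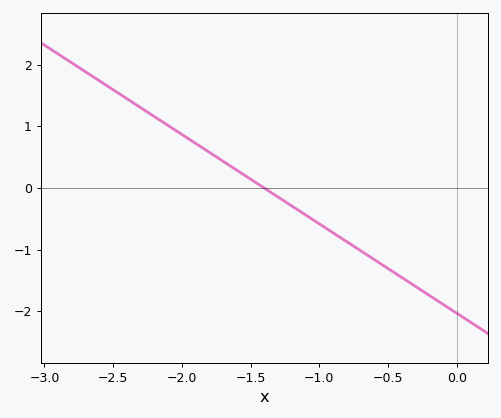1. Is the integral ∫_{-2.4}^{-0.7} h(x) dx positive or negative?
positive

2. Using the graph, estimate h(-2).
0.87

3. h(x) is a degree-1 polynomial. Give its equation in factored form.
y = -1.45(x + 1.4)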